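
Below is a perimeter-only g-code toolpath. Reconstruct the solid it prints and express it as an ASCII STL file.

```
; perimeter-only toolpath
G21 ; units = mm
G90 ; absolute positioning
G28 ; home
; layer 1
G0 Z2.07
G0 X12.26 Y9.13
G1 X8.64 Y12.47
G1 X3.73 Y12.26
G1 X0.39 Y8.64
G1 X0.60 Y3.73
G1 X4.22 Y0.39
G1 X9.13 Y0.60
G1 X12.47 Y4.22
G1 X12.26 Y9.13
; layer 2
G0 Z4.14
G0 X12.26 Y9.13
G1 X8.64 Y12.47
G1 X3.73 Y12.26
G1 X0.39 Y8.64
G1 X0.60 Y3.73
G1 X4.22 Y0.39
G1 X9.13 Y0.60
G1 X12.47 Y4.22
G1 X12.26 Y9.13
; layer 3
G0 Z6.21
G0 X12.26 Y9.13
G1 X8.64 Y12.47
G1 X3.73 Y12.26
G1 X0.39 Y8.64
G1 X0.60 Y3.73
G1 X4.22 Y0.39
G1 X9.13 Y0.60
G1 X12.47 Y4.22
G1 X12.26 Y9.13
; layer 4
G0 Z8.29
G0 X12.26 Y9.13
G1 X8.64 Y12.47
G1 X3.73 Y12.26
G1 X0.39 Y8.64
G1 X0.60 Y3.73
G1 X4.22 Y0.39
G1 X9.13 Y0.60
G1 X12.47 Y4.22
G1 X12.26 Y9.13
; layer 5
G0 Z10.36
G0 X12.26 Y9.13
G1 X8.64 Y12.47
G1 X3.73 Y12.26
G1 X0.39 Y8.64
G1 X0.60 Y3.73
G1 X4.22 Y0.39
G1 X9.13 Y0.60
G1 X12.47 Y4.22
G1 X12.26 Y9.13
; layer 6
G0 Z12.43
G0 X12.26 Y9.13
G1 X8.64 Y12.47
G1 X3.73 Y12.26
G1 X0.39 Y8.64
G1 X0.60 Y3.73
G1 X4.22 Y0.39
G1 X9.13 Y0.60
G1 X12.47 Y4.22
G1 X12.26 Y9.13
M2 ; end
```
solid part
  facet normal 0.0000 0.0000 -1.0000
    outer loop
      vertex 3.73 12.26 0.00
      vertex 8.64 12.47 0.00
      vertex 12.26 9.13 0.00
    endloop
  endfacet
  facet normal 0.0000 0.0000 -1.0000
    outer loop
      vertex 0.39 8.64 0.00
      vertex 3.73 12.26 0.00
      vertex 12.26 9.13 0.00
    endloop
  endfacet
  facet normal 0.0000 0.0000 -1.0000
    outer loop
      vertex 0.60 3.73 0.00
      vertex 0.39 8.64 0.00
      vertex 12.26 9.13 0.00
    endloop
  endfacet
  facet normal 0.0000 0.0000 -1.0000
    outer loop
      vertex 4.22 0.39 0.00
      vertex 0.60 3.73 0.00
      vertex 12.26 9.13 0.00
    endloop
  endfacet
  facet normal 0.0000 0.0000 -1.0000
    outer loop
      vertex 9.13 0.60 0.00
      vertex 4.22 0.39 0.00
      vertex 12.26 9.13 0.00
    endloop
  endfacet
  facet normal 0.0000 0.0000 -1.0000
    outer loop
      vertex 12.47 4.22 0.00
      vertex 9.13 0.60 0.00
      vertex 12.26 9.13 0.00
    endloop
  endfacet
  facet normal 0.0000 0.0000 1.0000
    outer loop
      vertex 12.26 9.13 12.43
      vertex 8.64 12.47 12.43
      vertex 3.73 12.26 12.43
    endloop
  endfacet
  facet normal 0.0000 0.0000 1.0000
    outer loop
      vertex 12.26 9.13 12.43
      vertex 3.73 12.26 12.43
      vertex 0.39 8.64 12.43
    endloop
  endfacet
  facet normal 0.0000 0.0000 1.0000
    outer loop
      vertex 12.26 9.13 12.43
      vertex 0.39 8.64 12.43
      vertex 0.60 3.73 12.43
    endloop
  endfacet
  facet normal 0.0000 0.0000 1.0000
    outer loop
      vertex 12.26 9.13 12.43
      vertex 0.60 3.73 12.43
      vertex 4.22 0.39 12.43
    endloop
  endfacet
  facet normal 0.0000 0.0000 1.0000
    outer loop
      vertex 12.26 9.13 12.43
      vertex 4.22 0.39 12.43
      vertex 9.13 0.60 12.43
    endloop
  endfacet
  facet normal 0.0000 0.0000 1.0000
    outer loop
      vertex 12.26 9.13 12.43
      vertex 9.13 0.60 12.43
      vertex 12.47 4.22 12.43
    endloop
  endfacet
  facet normal 0.6781 0.7350 0.0000
    outer loop
      vertex 12.26 9.13 0.00
      vertex 8.64 12.47 0.00
      vertex 8.64 12.47 12.43
    endloop
  endfacet
  facet normal 0.6781 0.7350 0.0000
    outer loop
      vertex 12.26 9.13 0.00
      vertex 8.64 12.47 12.43
      vertex 12.26 9.13 12.43
    endloop
  endfacet
  facet normal -0.0427 0.9991 0.0000
    outer loop
      vertex 8.64 12.47 0.00
      vertex 3.73 12.26 0.00
      vertex 3.73 12.26 12.43
    endloop
  endfacet
  facet normal -0.0427 0.9991 0.0000
    outer loop
      vertex 8.64 12.47 0.00
      vertex 3.73 12.26 12.43
      vertex 8.64 12.47 12.43
    endloop
  endfacet
  facet normal -0.7350 0.6781 0.0000
    outer loop
      vertex 3.73 12.26 0.00
      vertex 0.39 8.64 0.00
      vertex 0.39 8.64 12.43
    endloop
  endfacet
  facet normal -0.7350 0.6781 0.0000
    outer loop
      vertex 3.73 12.26 0.00
      vertex 0.39 8.64 12.43
      vertex 3.73 12.26 12.43
    endloop
  endfacet
  facet normal -0.9991 -0.0427 0.0000
    outer loop
      vertex 0.39 8.64 0.00
      vertex 0.60 3.73 0.00
      vertex 0.60 3.73 12.43
    endloop
  endfacet
  facet normal -0.9991 -0.0427 0.0000
    outer loop
      vertex 0.39 8.64 0.00
      vertex 0.60 3.73 12.43
      vertex 0.39 8.64 12.43
    endloop
  endfacet
  facet normal -0.6781 -0.7350 0.0000
    outer loop
      vertex 0.60 3.73 0.00
      vertex 4.22 0.39 0.00
      vertex 4.22 0.39 12.43
    endloop
  endfacet
  facet normal -0.6781 -0.7350 0.0000
    outer loop
      vertex 0.60 3.73 0.00
      vertex 4.22 0.39 12.43
      vertex 0.60 3.73 12.43
    endloop
  endfacet
  facet normal 0.0427 -0.9991 0.0000
    outer loop
      vertex 4.22 0.39 0.00
      vertex 9.13 0.60 0.00
      vertex 9.13 0.60 12.43
    endloop
  endfacet
  facet normal 0.0427 -0.9991 0.0000
    outer loop
      vertex 4.22 0.39 0.00
      vertex 9.13 0.60 12.43
      vertex 4.22 0.39 12.43
    endloop
  endfacet
  facet normal 0.7350 -0.6781 0.0000
    outer loop
      vertex 9.13 0.60 0.00
      vertex 12.47 4.22 0.00
      vertex 12.47 4.22 12.43
    endloop
  endfacet
  facet normal 0.7350 -0.6781 0.0000
    outer loop
      vertex 9.13 0.60 0.00
      vertex 12.47 4.22 12.43
      vertex 9.13 0.60 12.43
    endloop
  endfacet
  facet normal 0.9991 0.0427 0.0000
    outer loop
      vertex 12.47 4.22 0.00
      vertex 12.26 9.13 0.00
      vertex 12.26 9.13 12.43
    endloop
  endfacet
  facet normal 0.9991 0.0427 0.0000
    outer loop
      vertex 12.47 4.22 0.00
      vertex 12.26 9.13 12.43
      vertex 12.47 4.22 12.43
    endloop
  endfacet
endsolid part

The G0 Z moves step by Δz≈2.07 mm. Every layer's G1 loop is the same polygon, so the solid is a straight extrusion of it from z=0 to z≈12.4. Closing with flat bottom and top caps and triangulating gives 28 facets — a regular 8-sided prism (a cylinder approximated with 8 flat sides), circumscribed radius ≈ 6.43 mm, height ≈ 12.4 mm.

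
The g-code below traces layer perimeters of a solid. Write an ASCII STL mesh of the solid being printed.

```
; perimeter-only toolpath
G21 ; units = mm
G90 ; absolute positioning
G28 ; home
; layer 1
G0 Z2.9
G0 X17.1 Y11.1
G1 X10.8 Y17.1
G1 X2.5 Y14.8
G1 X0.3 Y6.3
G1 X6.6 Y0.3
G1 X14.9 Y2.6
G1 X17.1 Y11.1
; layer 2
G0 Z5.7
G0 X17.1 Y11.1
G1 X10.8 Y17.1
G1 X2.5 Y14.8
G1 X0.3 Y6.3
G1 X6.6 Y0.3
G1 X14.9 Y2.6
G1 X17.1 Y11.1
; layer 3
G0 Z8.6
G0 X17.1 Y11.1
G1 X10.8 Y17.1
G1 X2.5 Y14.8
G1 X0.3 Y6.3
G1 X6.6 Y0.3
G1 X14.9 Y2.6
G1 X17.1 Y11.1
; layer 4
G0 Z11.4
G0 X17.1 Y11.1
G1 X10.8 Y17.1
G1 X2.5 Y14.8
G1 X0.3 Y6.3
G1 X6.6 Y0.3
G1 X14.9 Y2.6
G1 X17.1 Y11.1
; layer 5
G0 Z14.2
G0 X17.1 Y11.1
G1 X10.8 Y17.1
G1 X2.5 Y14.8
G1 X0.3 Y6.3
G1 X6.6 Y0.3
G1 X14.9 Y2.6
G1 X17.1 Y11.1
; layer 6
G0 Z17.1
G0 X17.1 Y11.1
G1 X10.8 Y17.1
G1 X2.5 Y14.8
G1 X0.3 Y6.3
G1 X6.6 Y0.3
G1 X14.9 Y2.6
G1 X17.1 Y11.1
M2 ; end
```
solid part
  facet normal 0.0000 0.0000 -1.0000
    outer loop
      vertex 2.5 14.8 0.0
      vertex 10.8 17.1 0.0
      vertex 17.1 11.1 0.0
    endloop
  endfacet
  facet normal 0.0000 0.0000 -1.0000
    outer loop
      vertex 0.3 6.3 0.0
      vertex 2.5 14.8 0.0
      vertex 17.1 11.1 0.0
    endloop
  endfacet
  facet normal 0.0000 0.0000 -1.0000
    outer loop
      vertex 6.6 0.3 0.0
      vertex 0.3 6.3 0.0
      vertex 17.1 11.1 0.0
    endloop
  endfacet
  facet normal 0.0000 0.0000 -1.0000
    outer loop
      vertex 14.9 2.6 0.0
      vertex 6.6 0.3 0.0
      vertex 17.1 11.1 0.0
    endloop
  endfacet
  facet normal 0.0000 0.0000 1.0000
    outer loop
      vertex 17.1 11.1 17.1
      vertex 10.8 17.1 17.1
      vertex 2.5 14.8 17.1
    endloop
  endfacet
  facet normal 0.0000 0.0000 1.0000
    outer loop
      vertex 17.1 11.1 17.1
      vertex 2.5 14.8 17.1
      vertex 0.3 6.3 17.1
    endloop
  endfacet
  facet normal 0.0000 0.0000 1.0000
    outer loop
      vertex 17.1 11.1 17.1
      vertex 0.3 6.3 17.1
      vertex 6.6 0.3 17.1
    endloop
  endfacet
  facet normal 0.0000 0.0000 1.0000
    outer loop
      vertex 17.1 11.1 17.1
      vertex 6.6 0.3 17.1
      vertex 14.9 2.6 17.1
    endloop
  endfacet
  facet normal 0.6897 0.7241 0.0000
    outer loop
      vertex 17.1 11.1 0.0
      vertex 10.8 17.1 0.0
      vertex 10.8 17.1 17.1
    endloop
  endfacet
  facet normal 0.6897 0.7241 0.0000
    outer loop
      vertex 17.1 11.1 0.0
      vertex 10.8 17.1 17.1
      vertex 17.1 11.1 17.1
    endloop
  endfacet
  facet normal -0.2670 0.9637 0.0000
    outer loop
      vertex 10.8 17.1 0.0
      vertex 2.5 14.8 0.0
      vertex 2.5 14.8 17.1
    endloop
  endfacet
  facet normal -0.2670 0.9637 0.0000
    outer loop
      vertex 10.8 17.1 0.0
      vertex 2.5 14.8 17.1
      vertex 10.8 17.1 17.1
    endloop
  endfacet
  facet normal -0.9681 0.2506 0.0000
    outer loop
      vertex 2.5 14.8 0.0
      vertex 0.3 6.3 0.0
      vertex 0.3 6.3 17.1
    endloop
  endfacet
  facet normal -0.9681 0.2506 0.0000
    outer loop
      vertex 2.5 14.8 0.0
      vertex 0.3 6.3 17.1
      vertex 2.5 14.8 17.1
    endloop
  endfacet
  facet normal -0.6897 -0.7241 0.0000
    outer loop
      vertex 0.3 6.3 0.0
      vertex 6.6 0.3 0.0
      vertex 6.6 0.3 17.1
    endloop
  endfacet
  facet normal -0.6897 -0.7241 0.0000
    outer loop
      vertex 0.3 6.3 0.0
      vertex 6.6 0.3 17.1
      vertex 0.3 6.3 17.1
    endloop
  endfacet
  facet normal 0.2670 -0.9637 0.0000
    outer loop
      vertex 6.6 0.3 0.0
      vertex 14.9 2.6 0.0
      vertex 14.9 2.6 17.1
    endloop
  endfacet
  facet normal 0.2670 -0.9637 0.0000
    outer loop
      vertex 6.6 0.3 0.0
      vertex 14.9 2.6 17.1
      vertex 6.6 0.3 17.1
    endloop
  endfacet
  facet normal 0.9681 -0.2506 0.0000
    outer loop
      vertex 14.9 2.6 0.0
      vertex 17.1 11.1 0.0
      vertex 17.1 11.1 17.1
    endloop
  endfacet
  facet normal 0.9681 -0.2506 0.0000
    outer loop
      vertex 14.9 2.6 0.0
      vertex 17.1 11.1 17.1
      vertex 14.9 2.6 17.1
    endloop
  endfacet
endsolid part

The G0 Z moves step by Δz≈2.9 mm. Every layer's G1 loop is the same polygon, so the solid is a straight extrusion of it from z=0 to z≈17.1. Closing with flat bottom and top caps and triangulating gives 20 facets — a regular 6-sided prism (a cylinder approximated with 6 flat sides), circumscribed radius ≈ 8.7 mm, height ≈ 17.1 mm.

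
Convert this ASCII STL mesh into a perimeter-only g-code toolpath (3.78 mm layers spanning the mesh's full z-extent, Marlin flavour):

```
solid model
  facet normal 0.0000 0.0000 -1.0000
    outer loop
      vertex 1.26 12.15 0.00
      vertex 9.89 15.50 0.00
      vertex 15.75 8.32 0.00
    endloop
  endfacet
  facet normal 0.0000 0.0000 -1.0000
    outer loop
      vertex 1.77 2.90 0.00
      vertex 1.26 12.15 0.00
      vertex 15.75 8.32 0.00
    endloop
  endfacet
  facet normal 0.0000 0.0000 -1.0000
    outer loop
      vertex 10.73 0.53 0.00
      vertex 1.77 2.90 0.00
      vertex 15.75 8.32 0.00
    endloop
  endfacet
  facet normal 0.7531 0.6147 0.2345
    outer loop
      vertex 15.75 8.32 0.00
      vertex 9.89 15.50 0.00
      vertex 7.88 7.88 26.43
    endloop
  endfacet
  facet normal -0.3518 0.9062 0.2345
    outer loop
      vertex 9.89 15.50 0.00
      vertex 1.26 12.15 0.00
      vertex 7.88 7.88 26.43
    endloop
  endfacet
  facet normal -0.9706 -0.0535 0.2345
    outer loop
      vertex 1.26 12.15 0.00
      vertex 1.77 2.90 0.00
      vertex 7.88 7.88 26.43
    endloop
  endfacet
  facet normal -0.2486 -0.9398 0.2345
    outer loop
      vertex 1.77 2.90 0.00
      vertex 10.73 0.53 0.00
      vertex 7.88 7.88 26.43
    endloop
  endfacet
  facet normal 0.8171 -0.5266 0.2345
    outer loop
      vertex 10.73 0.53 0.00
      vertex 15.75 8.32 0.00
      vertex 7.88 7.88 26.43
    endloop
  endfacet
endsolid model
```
; perimeter-only toolpath
G21 ; units = mm
G90 ; absolute positioning
G28 ; home
; layer 1
G0 Z3.78
G0 X14.63 Y8.26
G1 X9.60 Y14.41
G1 X2.21 Y11.54
G1 X2.64 Y3.61
G1 X10.32 Y1.58
G1 X14.63 Y8.26
; layer 2
G0 Z7.55
G0 X13.50 Y8.19
G1 X9.32 Y13.32
G1 X3.15 Y10.93
G1 X3.52 Y4.32
G1 X9.92 Y2.63
G1 X13.50 Y8.19
; layer 3
G0 Z11.33
G0 X12.38 Y8.13
G1 X9.03 Y12.23
G1 X4.10 Y10.32
G1 X4.39 Y5.03
G1 X9.51 Y3.68
G1 X12.38 Y8.13
; layer 4
G0 Z15.10
G0 X11.25 Y8.07
G1 X8.74 Y11.15
G1 X5.04 Y9.71
G1 X5.26 Y5.75
G1 X9.10 Y4.73
G1 X11.25 Y8.07
; layer 5
G0 Z18.88
G0 X10.13 Y8.01
G1 X8.45 Y10.06
G1 X5.99 Y9.10
G1 X6.13 Y6.46
G1 X8.69 Y5.78
G1 X10.13 Y8.01
; layer 6
G0 Z22.65
G0 X9.00 Y7.94
G1 X8.17 Y8.97
G1 X6.93 Y8.49
G1 X7.01 Y7.17
G1 X8.29 Y6.83
G1 X9.00 Y7.94
M2 ; end

The solid is a regular 5-sided pyramid, base circumscribed radius ≈ 7.88 mm, apex at z ≈ 26.4 mm. Slicing at Δz = 3.78 mm — 7 equal slices spanning the solid's height, so layer i sits at z = i·h/7 — gives 6 non-empty perimeters. Each is a 5-segment closed polygon; G0 lifts to the layer z and rapids to the start vertex, then G1 traces the edges. The cross-section shrinks linearly with z (the slice at the apex is degenerate and omitted).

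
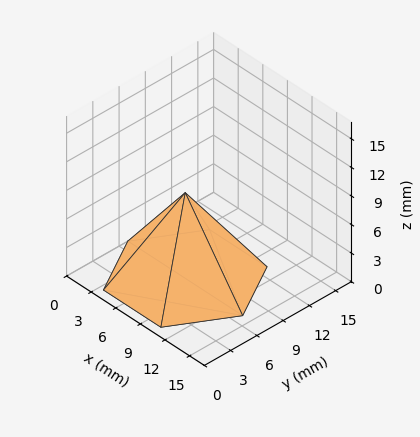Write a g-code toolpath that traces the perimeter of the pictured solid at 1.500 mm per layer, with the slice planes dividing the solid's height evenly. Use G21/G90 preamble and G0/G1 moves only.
Reading the render: the shape is a regular 6-sided pyramid, base circumscribed radius ≈ 7 mm, apex at z ≈ 9 mm (dimensions read to the nearest mm from the axis ticks). For the g-code, the solid's height is divided into equal slices at the stated Δz and each level perimeter traced with G1 moves after a G0 lift.

; perimeter-only toolpath
G21 ; units = mm
G90 ; absolute positioning
G28 ; home
; layer 1
G0 Z1.500
G0 X12.833 Y7.000
G1 X9.917 Y12.052
G1 X4.083 Y12.052
G1 X1.167 Y7.000
G1 X4.083 Y1.948
G1 X9.917 Y1.948
G1 X12.833 Y7.000
; layer 2
G0 Z3.000
G0 X11.667 Y7.000
G1 X9.333 Y11.041
G1 X4.667 Y11.041
G1 X2.333 Y7.000
G1 X4.667 Y2.959
G1 X9.333 Y2.959
G1 X11.667 Y7.000
; layer 3
G0 Z4.500
G0 X10.500 Y7.000
G1 X8.750 Y10.031
G1 X5.250 Y10.031
G1 X3.500 Y7.000
G1 X5.250 Y3.969
G1 X8.750 Y3.969
G1 X10.500 Y7.000
; layer 4
G0 Z6.000
G0 X9.333 Y7.000
G1 X8.167 Y9.021
G1 X5.833 Y9.021
G1 X4.667 Y7.000
G1 X5.833 Y4.979
G1 X8.167 Y4.979
G1 X9.333 Y7.000
; layer 5
G0 Z7.500
G0 X8.167 Y7.000
G1 X7.583 Y8.010
G1 X6.417 Y8.010
G1 X5.833 Y7.000
G1 X6.417 Y5.990
G1 X7.583 Y5.990
G1 X8.167 Y7.000
M2 ; end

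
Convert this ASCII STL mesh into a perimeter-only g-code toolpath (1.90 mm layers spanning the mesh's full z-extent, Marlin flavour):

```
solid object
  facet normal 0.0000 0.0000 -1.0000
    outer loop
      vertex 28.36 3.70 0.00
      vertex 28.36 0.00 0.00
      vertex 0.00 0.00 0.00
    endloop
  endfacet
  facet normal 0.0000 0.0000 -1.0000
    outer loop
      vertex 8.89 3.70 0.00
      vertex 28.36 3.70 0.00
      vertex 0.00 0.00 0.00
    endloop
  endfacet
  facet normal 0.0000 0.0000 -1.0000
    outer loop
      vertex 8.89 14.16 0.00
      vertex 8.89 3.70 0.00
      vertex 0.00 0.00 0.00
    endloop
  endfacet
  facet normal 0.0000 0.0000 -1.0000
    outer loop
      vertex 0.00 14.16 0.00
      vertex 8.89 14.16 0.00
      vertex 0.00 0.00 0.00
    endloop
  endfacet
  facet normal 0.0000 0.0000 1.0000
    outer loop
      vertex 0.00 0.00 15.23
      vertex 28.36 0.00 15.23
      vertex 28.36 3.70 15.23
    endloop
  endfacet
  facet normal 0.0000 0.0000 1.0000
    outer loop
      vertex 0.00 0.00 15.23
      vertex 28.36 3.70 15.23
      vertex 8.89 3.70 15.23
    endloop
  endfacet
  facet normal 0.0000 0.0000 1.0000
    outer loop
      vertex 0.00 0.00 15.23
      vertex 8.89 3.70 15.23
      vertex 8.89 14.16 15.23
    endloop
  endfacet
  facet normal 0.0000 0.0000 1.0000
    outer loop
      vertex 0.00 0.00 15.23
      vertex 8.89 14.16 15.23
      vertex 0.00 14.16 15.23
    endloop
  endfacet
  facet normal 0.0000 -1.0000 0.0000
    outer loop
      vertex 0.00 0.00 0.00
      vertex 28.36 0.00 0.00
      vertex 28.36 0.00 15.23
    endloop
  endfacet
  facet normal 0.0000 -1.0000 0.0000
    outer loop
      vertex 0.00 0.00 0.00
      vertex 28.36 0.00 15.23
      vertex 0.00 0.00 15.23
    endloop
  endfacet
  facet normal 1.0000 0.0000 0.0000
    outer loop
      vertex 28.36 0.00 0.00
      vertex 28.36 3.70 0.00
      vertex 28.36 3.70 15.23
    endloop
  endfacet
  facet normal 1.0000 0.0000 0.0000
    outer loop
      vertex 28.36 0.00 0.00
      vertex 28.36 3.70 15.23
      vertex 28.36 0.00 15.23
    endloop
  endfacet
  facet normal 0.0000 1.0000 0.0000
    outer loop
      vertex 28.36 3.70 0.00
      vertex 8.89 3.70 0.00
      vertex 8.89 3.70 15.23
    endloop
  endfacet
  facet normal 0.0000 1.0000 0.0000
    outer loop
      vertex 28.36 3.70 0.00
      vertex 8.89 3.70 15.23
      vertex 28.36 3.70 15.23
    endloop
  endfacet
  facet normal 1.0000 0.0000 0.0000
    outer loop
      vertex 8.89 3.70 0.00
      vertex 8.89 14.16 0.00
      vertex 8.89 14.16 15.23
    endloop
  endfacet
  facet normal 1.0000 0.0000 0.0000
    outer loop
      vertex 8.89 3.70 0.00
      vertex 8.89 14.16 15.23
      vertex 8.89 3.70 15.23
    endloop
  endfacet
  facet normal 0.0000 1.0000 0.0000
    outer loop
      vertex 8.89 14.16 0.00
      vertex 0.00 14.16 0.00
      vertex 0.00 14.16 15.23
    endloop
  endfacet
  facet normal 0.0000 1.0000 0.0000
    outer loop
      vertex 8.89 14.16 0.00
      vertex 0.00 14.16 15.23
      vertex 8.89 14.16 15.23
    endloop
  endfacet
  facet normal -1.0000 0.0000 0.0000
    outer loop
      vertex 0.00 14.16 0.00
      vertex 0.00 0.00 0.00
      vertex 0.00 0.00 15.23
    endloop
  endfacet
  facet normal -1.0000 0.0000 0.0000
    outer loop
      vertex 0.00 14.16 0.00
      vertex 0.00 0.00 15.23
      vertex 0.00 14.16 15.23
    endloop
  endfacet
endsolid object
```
; perimeter-only toolpath
G21 ; units = mm
G90 ; absolute positioning
G28 ; home
; layer 1
G0 Z1.90
G0 X0.00 Y0.00
G1 X28.36 Y0.00
G1 X28.36 Y3.70
G1 X8.89 Y3.70
G1 X8.89 Y14.16
G1 X0.00 Y14.16
G1 X0.00 Y0.00
; layer 2
G0 Z3.81
G0 X0.00 Y0.00
G1 X28.36 Y0.00
G1 X28.36 Y3.70
G1 X8.89 Y3.70
G1 X8.89 Y14.16
G1 X0.00 Y14.16
G1 X0.00 Y0.00
; layer 3
G0 Z5.71
G0 X0.00 Y0.00
G1 X28.36 Y0.00
G1 X28.36 Y3.70
G1 X8.89 Y3.70
G1 X8.89 Y14.16
G1 X0.00 Y14.16
G1 X0.00 Y0.00
; layer 4
G0 Z7.62
G0 X0.00 Y0.00
G1 X28.36 Y0.00
G1 X28.36 Y3.70
G1 X8.89 Y3.70
G1 X8.89 Y14.16
G1 X0.00 Y14.16
G1 X0.00 Y0.00
; layer 5
G0 Z9.52
G0 X0.00 Y0.00
G1 X28.36 Y0.00
G1 X28.36 Y3.70
G1 X8.89 Y3.70
G1 X8.89 Y14.16
G1 X0.00 Y14.16
G1 X0.00 Y0.00
; layer 6
G0 Z11.42
G0 X0.00 Y0.00
G1 X28.36 Y0.00
G1 X28.36 Y3.70
G1 X8.89 Y3.70
G1 X8.89 Y14.16
G1 X0.00 Y14.16
G1 X0.00 Y0.00
; layer 7
G0 Z13.33
G0 X0.00 Y0.00
G1 X28.36 Y0.00
G1 X28.36 Y3.70
G1 X8.89 Y3.70
G1 X8.89 Y14.16
G1 X0.00 Y14.16
G1 X0.00 Y0.00
; layer 8
G0 Z15.23
G0 X0.00 Y0.00
G1 X28.36 Y0.00
G1 X28.36 Y3.70
G1 X8.89 Y3.70
G1 X8.89 Y14.16
G1 X0.00 Y14.16
G1 X0.00 Y0.00
M2 ; end

The solid is an L-shaped prism: outer 28.4 × 14.2 mm, arm thicknesses ≈ 3.7 mm (horizontal) and 8.89 mm (vertical), extruded 15.2 mm in z. Slicing at Δz = 1.90 mm — 8 equal slices spanning the solid's height, so layer i sits at z = i·h/8 — gives 8 non-empty perimeters. Each is a 6-segment closed polygon; G0 lifts to the layer z and rapids to the start vertex, then G1 traces the edges.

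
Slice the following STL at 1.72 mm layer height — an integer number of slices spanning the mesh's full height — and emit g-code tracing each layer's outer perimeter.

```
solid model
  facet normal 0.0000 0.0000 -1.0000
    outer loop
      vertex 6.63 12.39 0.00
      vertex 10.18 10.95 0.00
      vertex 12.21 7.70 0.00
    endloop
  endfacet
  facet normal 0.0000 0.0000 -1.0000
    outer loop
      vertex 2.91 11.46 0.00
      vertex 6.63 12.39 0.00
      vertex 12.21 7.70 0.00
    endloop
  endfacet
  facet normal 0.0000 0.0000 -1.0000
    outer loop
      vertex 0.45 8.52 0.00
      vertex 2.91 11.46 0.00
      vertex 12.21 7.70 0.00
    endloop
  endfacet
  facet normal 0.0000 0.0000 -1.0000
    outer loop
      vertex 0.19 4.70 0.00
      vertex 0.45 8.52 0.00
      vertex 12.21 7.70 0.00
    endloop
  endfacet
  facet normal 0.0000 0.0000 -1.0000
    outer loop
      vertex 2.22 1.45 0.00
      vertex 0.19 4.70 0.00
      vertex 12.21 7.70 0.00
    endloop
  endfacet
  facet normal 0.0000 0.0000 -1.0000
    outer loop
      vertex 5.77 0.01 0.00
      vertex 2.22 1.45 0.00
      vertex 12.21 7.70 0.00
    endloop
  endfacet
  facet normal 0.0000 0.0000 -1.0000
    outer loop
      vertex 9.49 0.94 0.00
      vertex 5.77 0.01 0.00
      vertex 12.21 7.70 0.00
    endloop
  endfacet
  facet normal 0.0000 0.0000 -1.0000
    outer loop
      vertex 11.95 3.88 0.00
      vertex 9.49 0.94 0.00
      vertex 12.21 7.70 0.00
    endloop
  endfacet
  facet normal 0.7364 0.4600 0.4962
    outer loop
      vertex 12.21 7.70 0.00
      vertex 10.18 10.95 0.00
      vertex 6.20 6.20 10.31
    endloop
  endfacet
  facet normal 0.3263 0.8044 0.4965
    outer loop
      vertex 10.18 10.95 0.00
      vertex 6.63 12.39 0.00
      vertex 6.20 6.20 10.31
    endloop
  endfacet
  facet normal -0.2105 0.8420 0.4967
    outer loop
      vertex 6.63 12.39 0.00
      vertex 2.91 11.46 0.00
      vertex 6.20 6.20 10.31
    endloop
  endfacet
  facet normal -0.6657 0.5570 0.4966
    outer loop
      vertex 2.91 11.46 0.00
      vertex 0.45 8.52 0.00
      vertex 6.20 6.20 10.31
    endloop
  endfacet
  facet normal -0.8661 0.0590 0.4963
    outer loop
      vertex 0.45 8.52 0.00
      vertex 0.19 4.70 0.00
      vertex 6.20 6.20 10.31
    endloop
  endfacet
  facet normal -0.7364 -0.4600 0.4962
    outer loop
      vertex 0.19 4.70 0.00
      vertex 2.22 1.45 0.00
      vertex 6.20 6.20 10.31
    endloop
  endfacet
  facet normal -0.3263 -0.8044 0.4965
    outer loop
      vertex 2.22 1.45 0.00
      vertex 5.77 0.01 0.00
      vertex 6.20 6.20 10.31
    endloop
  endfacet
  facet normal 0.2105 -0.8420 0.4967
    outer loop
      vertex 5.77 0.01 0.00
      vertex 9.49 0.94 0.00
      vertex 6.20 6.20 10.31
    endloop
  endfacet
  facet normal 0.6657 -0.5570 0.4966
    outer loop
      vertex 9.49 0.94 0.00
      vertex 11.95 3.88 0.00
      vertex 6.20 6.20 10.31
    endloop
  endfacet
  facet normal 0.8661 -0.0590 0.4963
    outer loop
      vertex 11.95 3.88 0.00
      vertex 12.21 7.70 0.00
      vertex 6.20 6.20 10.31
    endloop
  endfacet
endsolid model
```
; perimeter-only toolpath
G21 ; units = mm
G90 ; absolute positioning
G28 ; home
; layer 1
G0 Z1.72
G0 X11.21 Y7.45
G1 X9.52 Y10.16
G1 X6.56 Y11.36
G1 X3.46 Y10.58
G1 X1.41 Y8.13
G1 X1.19 Y4.95
G1 X2.88 Y2.24
G1 X5.84 Y1.04
G1 X8.94 Y1.82
G1 X10.99 Y4.27
G1 X11.21 Y7.45
; layer 2
G0 Z3.44
G0 X10.21 Y7.20
G1 X8.85 Y9.37
G1 X6.49 Y10.33
G1 X4.01 Y9.71
G1 X2.37 Y7.75
G1 X2.19 Y5.20
G1 X3.55 Y3.03
G1 X5.91 Y2.07
G1 X8.39 Y2.69
G1 X10.03 Y4.65
G1 X10.21 Y7.20
; layer 3
G0 Z5.16
G0 X9.21 Y6.95
G1 X8.19 Y8.57
G1 X6.42 Y9.29
G1 X4.55 Y8.83
G1 X3.33 Y7.36
G1 X3.20 Y5.45
G1 X4.21 Y3.83
G1 X5.98 Y3.10
G1 X7.85 Y3.57
G1 X9.07 Y5.04
G1 X9.21 Y6.95
; layer 4
G0 Z6.87
G0 X8.20 Y6.70
G1 X7.53 Y7.78
G1 X6.34 Y8.26
G1 X5.10 Y7.95
G1 X4.28 Y6.97
G1 X4.20 Y5.70
G1 X4.87 Y4.62
G1 X6.06 Y4.14
G1 X7.30 Y4.45
G1 X8.12 Y5.43
G1 X8.20 Y6.70
; layer 5
G0 Z8.59
G0 X7.20 Y6.45
G1 X6.86 Y6.99
G1 X6.27 Y7.23
G1 X5.65 Y7.08
G1 X5.24 Y6.59
G1 X5.20 Y5.95
G1 X5.54 Y5.41
G1 X6.13 Y5.17
G1 X6.75 Y5.32
G1 X7.16 Y5.81
G1 X7.20 Y6.45
M2 ; end

The solid is a regular 10-sided pyramid, base circumscribed radius ≈ 6.2 mm, apex at z ≈ 10.3 mm. Slicing at Δz = 1.72 mm — 6 equal slices spanning the solid's height, so layer i sits at z = i·h/6 — gives 5 non-empty perimeters. Each is a 10-segment closed polygon; G0 lifts to the layer z and rapids to the start vertex, then G1 traces the edges. The cross-section shrinks linearly with z (the slice at the apex is degenerate and omitted).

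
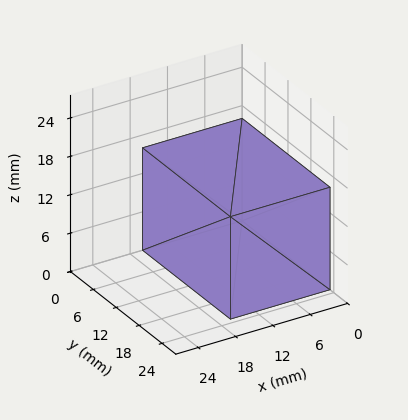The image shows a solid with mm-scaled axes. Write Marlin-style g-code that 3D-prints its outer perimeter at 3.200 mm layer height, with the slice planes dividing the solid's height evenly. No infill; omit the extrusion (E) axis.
Reading the render: the shape is a rectangular box, roughly 16 × 23 mm footprint and 16 mm tall (dimensions read to the nearest mm from the axis ticks). For the g-code, the solid's height is divided into equal slices at the stated Δz and each level perimeter traced with G1 moves after a G0 lift.

; perimeter-only toolpath
G21 ; units = mm
G90 ; absolute positioning
G28 ; home
; layer 1
G0 Z3.200
G0 X0.000 Y0.000
G1 X16.000 Y0.000
G1 X16.000 Y23.000
G1 X0.000 Y23.000
G1 X0.000 Y0.000
; layer 2
G0 Z6.400
G0 X0.000 Y0.000
G1 X16.000 Y0.000
G1 X16.000 Y23.000
G1 X0.000 Y23.000
G1 X0.000 Y0.000
; layer 3
G0 Z9.600
G0 X0.000 Y0.000
G1 X16.000 Y0.000
G1 X16.000 Y23.000
G1 X0.000 Y23.000
G1 X0.000 Y0.000
; layer 4
G0 Z12.800
G0 X0.000 Y0.000
G1 X16.000 Y0.000
G1 X16.000 Y23.000
G1 X0.000 Y23.000
G1 X0.000 Y0.000
; layer 5
G0 Z16.000
G0 X0.000 Y0.000
G1 X16.000 Y0.000
G1 X16.000 Y23.000
G1 X0.000 Y23.000
G1 X0.000 Y0.000
M2 ; end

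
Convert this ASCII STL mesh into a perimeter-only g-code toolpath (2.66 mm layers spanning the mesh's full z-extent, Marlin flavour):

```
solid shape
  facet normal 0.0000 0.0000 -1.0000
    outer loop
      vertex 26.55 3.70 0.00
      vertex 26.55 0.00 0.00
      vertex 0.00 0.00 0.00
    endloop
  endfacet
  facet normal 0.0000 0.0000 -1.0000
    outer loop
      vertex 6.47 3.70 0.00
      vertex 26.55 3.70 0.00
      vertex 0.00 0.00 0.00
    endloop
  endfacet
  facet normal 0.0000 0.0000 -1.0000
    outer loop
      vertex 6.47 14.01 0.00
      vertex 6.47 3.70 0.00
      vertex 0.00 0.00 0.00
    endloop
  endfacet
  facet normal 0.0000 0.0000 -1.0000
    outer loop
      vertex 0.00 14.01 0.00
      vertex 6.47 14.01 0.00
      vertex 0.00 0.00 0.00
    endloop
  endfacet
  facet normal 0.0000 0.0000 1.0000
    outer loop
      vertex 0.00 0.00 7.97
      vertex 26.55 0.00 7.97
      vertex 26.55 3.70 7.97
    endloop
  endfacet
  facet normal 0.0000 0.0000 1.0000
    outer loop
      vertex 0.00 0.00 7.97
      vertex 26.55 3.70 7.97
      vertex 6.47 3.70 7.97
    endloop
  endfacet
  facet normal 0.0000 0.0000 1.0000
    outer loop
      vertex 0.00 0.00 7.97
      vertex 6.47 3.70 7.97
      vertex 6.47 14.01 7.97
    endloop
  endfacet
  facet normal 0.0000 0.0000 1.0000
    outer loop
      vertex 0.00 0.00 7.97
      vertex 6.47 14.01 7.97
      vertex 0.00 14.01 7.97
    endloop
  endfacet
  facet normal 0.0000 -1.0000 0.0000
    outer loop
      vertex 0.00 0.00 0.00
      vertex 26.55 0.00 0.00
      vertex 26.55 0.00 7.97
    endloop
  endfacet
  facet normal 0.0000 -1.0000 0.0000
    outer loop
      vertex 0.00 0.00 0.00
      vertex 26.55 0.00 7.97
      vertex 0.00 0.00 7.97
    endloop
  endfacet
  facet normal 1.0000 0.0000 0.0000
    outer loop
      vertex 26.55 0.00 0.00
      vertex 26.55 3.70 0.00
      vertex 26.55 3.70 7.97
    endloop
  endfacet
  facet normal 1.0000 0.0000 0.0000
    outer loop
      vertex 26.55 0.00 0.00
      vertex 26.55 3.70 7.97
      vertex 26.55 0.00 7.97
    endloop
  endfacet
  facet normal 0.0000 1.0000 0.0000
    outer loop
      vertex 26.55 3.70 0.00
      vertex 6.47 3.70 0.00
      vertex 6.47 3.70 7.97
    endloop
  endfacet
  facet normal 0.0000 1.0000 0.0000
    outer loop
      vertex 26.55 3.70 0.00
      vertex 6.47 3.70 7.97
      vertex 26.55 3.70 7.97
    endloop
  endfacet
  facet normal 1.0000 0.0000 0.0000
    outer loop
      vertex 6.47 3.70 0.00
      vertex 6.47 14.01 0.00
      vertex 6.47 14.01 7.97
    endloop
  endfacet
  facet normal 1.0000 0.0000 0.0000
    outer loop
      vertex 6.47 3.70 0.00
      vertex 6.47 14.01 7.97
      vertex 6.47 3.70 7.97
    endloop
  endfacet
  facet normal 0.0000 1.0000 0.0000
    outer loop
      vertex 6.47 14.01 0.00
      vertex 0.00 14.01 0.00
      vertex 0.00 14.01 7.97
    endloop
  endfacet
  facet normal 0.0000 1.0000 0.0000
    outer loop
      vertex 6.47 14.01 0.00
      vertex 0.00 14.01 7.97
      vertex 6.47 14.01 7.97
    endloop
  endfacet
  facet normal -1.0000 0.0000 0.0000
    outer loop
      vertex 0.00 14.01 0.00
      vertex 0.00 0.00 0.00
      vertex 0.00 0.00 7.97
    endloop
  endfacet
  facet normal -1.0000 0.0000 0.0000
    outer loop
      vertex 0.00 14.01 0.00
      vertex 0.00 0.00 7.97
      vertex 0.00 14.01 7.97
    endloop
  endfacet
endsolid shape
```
; perimeter-only toolpath
G21 ; units = mm
G90 ; absolute positioning
G28 ; home
; layer 1
G0 Z2.66
G0 X0.00 Y0.00
G1 X26.55 Y0.00
G1 X26.55 Y3.70
G1 X6.47 Y3.70
G1 X6.47 Y14.01
G1 X0.00 Y14.01
G1 X0.00 Y0.00
; layer 2
G0 Z5.31
G0 X0.00 Y0.00
G1 X26.55 Y0.00
G1 X26.55 Y3.70
G1 X6.47 Y3.70
G1 X6.47 Y14.01
G1 X0.00 Y14.01
G1 X0.00 Y0.00
; layer 3
G0 Z7.97
G0 X0.00 Y0.00
G1 X26.55 Y0.00
G1 X26.55 Y3.70
G1 X6.47 Y3.70
G1 X6.47 Y14.01
G1 X0.00 Y14.01
G1 X0.00 Y0.00
M2 ; end

The solid is an L-shaped prism: outer 26.6 × 14 mm, arm thicknesses ≈ 3.7 mm (horizontal) and 6.47 mm (vertical), extruded 7.97 mm in z. Slicing at Δz = 2.66 mm — 3 equal slices spanning the solid's height, so layer i sits at z = i·h/3 — gives 3 non-empty perimeters. Each is a 6-segment closed polygon; G0 lifts to the layer z and rapids to the start vertex, then G1 traces the edges.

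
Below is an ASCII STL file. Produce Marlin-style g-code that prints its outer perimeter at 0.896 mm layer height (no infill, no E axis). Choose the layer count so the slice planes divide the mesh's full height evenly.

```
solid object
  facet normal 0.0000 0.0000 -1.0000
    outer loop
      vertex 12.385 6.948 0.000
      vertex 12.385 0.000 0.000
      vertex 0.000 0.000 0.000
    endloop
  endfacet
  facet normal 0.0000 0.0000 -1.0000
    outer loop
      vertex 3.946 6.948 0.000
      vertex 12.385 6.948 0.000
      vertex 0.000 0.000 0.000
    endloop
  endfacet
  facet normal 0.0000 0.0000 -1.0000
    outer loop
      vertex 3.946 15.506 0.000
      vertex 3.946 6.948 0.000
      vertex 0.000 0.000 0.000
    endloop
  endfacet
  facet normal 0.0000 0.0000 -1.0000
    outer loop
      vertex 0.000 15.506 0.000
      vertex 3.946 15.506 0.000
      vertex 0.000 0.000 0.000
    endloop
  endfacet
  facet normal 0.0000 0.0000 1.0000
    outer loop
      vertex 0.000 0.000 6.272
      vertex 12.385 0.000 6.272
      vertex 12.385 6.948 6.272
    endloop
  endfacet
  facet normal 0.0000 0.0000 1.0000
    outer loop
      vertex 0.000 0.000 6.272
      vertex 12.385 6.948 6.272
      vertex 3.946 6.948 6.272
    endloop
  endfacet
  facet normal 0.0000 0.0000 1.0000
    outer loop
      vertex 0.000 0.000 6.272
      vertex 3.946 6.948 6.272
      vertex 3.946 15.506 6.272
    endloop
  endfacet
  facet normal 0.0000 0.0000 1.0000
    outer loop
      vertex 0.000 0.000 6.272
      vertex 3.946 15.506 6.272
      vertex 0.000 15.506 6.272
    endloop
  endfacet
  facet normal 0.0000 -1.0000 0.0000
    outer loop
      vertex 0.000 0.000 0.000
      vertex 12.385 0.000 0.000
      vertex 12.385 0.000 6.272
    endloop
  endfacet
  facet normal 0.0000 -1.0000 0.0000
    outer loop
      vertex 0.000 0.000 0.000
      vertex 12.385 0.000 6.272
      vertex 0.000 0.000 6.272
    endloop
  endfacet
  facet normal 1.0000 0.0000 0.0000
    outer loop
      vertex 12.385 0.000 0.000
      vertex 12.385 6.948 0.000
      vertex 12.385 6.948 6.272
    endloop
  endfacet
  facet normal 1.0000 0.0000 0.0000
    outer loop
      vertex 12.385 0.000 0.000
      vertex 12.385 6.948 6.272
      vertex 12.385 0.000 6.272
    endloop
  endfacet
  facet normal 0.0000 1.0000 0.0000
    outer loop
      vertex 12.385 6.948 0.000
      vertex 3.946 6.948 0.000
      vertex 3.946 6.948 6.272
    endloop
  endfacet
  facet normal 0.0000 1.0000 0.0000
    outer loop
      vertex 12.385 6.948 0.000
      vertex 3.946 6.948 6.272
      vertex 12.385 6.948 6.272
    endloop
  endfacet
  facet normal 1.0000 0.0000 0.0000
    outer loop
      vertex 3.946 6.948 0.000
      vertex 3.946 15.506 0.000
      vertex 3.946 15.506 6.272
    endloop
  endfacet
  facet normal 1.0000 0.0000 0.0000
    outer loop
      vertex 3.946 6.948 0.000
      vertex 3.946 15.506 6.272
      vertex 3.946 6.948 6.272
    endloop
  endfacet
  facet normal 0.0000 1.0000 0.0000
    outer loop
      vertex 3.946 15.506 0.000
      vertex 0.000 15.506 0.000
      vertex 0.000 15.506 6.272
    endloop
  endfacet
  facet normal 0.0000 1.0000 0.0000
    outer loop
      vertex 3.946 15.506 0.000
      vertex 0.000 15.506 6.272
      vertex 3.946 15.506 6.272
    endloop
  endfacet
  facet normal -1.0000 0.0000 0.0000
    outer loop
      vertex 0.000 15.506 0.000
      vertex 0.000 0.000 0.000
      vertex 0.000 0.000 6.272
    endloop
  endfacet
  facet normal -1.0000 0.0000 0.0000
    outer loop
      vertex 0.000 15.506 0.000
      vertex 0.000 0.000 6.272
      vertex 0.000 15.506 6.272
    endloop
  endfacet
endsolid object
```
; perimeter-only toolpath
G21 ; units = mm
G90 ; absolute positioning
G28 ; home
; layer 1
G0 Z0.896
G0 X0.000 Y0.000
G1 X12.385 Y0.000
G1 X12.385 Y6.948
G1 X3.946 Y6.948
G1 X3.946 Y15.506
G1 X0.000 Y15.506
G1 X0.000 Y0.000
; layer 2
G0 Z1.792
G0 X0.000 Y0.000
G1 X12.385 Y0.000
G1 X12.385 Y6.948
G1 X3.946 Y6.948
G1 X3.946 Y15.506
G1 X0.000 Y15.506
G1 X0.000 Y0.000
; layer 3
G0 Z2.688
G0 X0.000 Y0.000
G1 X12.385 Y0.000
G1 X12.385 Y6.948
G1 X3.946 Y6.948
G1 X3.946 Y15.506
G1 X0.000 Y15.506
G1 X0.000 Y0.000
; layer 4
G0 Z3.584
G0 X0.000 Y0.000
G1 X12.385 Y0.000
G1 X12.385 Y6.948
G1 X3.946 Y6.948
G1 X3.946 Y15.506
G1 X0.000 Y15.506
G1 X0.000 Y0.000
; layer 5
G0 Z4.480
G0 X0.000 Y0.000
G1 X12.385 Y0.000
G1 X12.385 Y6.948
G1 X3.946 Y6.948
G1 X3.946 Y15.506
G1 X0.000 Y15.506
G1 X0.000 Y0.000
; layer 6
G0 Z5.376
G0 X0.000 Y0.000
G1 X12.385 Y0.000
G1 X12.385 Y6.948
G1 X3.946 Y6.948
G1 X3.946 Y15.506
G1 X0.000 Y15.506
G1 X0.000 Y0.000
; layer 7
G0 Z6.272
G0 X0.000 Y0.000
G1 X12.385 Y0.000
G1 X12.385 Y6.948
G1 X3.946 Y6.948
G1 X3.946 Y15.506
G1 X0.000 Y15.506
G1 X0.000 Y0.000
M2 ; end

The solid is an L-shaped prism: outer 12.4 × 15.5 mm, arm thicknesses ≈ 6.95 mm (horizontal) and 3.95 mm (vertical), extruded 6.27 mm in z. Slicing at Δz = 0.896 mm — 7 equal slices spanning the solid's height, so layer i sits at z = i·h/7 — gives 7 non-empty perimeters. Each is a 6-segment closed polygon; G0 lifts to the layer z and rapids to the start vertex, then G1 traces the edges.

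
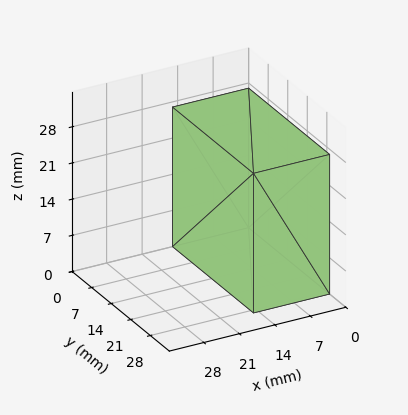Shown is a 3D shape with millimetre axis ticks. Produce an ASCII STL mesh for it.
Reading the render: the shape is a rectangular box, roughly 15 × 29 mm footprint and 27 mm tall (dimensions read to the nearest mm from the axis ticks). For the STL, each face is triangulated and given an outward normal.

solid part
  facet normal 0.0000 0.0000 -1.0000
    outer loop
      vertex 15.000 29.000 0.000
      vertex 15.000 0.000 0.000
      vertex 0.000 0.000 0.000
    endloop
  endfacet
  facet normal 0.0000 0.0000 -1.0000
    outer loop
      vertex 0.000 29.000 0.000
      vertex 15.000 29.000 0.000
      vertex 0.000 0.000 0.000
    endloop
  endfacet
  facet normal 0.0000 0.0000 1.0000
    outer loop
      vertex 0.000 0.000 27.000
      vertex 15.000 0.000 27.000
      vertex 15.000 29.000 27.000
    endloop
  endfacet
  facet normal 0.0000 0.0000 1.0000
    outer loop
      vertex 0.000 0.000 27.000
      vertex 15.000 29.000 27.000
      vertex 0.000 29.000 27.000
    endloop
  endfacet
  facet normal 0.0000 -1.0000 0.0000
    outer loop
      vertex 0.000 0.000 0.000
      vertex 15.000 0.000 0.000
      vertex 15.000 0.000 27.000
    endloop
  endfacet
  facet normal 0.0000 -1.0000 0.0000
    outer loop
      vertex 0.000 0.000 0.000
      vertex 15.000 0.000 27.000
      vertex 0.000 0.000 27.000
    endloop
  endfacet
  facet normal 0.0000 1.0000 0.0000
    outer loop
      vertex 15.000 29.000 27.000
      vertex 15.000 29.000 0.000
      vertex 0.000 29.000 0.000
    endloop
  endfacet
  facet normal 0.0000 1.0000 0.0000
    outer loop
      vertex 0.000 29.000 27.000
      vertex 15.000 29.000 27.000
      vertex 0.000 29.000 0.000
    endloop
  endfacet
  facet normal -1.0000 0.0000 0.0000
    outer loop
      vertex 0.000 29.000 27.000
      vertex 0.000 29.000 0.000
      vertex 0.000 0.000 0.000
    endloop
  endfacet
  facet normal -1.0000 0.0000 0.0000
    outer loop
      vertex 0.000 0.000 27.000
      vertex 0.000 29.000 27.000
      vertex 0.000 0.000 0.000
    endloop
  endfacet
  facet normal 1.0000 0.0000 0.0000
    outer loop
      vertex 15.000 0.000 0.000
      vertex 15.000 29.000 0.000
      vertex 15.000 29.000 27.000
    endloop
  endfacet
  facet normal 1.0000 0.0000 0.0000
    outer loop
      vertex 15.000 0.000 0.000
      vertex 15.000 29.000 27.000
      vertex 15.000 0.000 27.000
    endloop
  endfacet
endsolid part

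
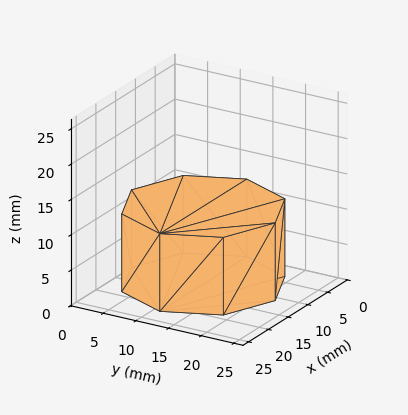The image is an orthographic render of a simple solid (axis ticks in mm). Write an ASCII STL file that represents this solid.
Reading the render: the shape is a regular 8-sided prism (a cylinder approximated with 8 flat sides), circumscribed radius ≈ 11 mm, height ≈ 11 mm (dimensions read to the nearest mm from the axis ticks). For the STL, each face is triangulated and given an outward normal.

solid part
  facet normal 0.0000 0.0000 -1.0000
    outer loop
      vertex 11.000 22.000 0.000
      vertex 18.778 18.778 0.000
      vertex 22.000 11.000 0.000
    endloop
  endfacet
  facet normal 0.0000 0.0000 -1.0000
    outer loop
      vertex 3.222 18.778 0.000
      vertex 11.000 22.000 0.000
      vertex 22.000 11.000 0.000
    endloop
  endfacet
  facet normal 0.0000 0.0000 -1.0000
    outer loop
      vertex 0.000 11.000 0.000
      vertex 3.222 18.778 0.000
      vertex 22.000 11.000 0.000
    endloop
  endfacet
  facet normal 0.0000 0.0000 -1.0000
    outer loop
      vertex 3.222 3.222 0.000
      vertex 0.000 11.000 0.000
      vertex 22.000 11.000 0.000
    endloop
  endfacet
  facet normal 0.0000 0.0000 -1.0000
    outer loop
      vertex 11.000 0.000 0.000
      vertex 3.222 3.222 0.000
      vertex 22.000 11.000 0.000
    endloop
  endfacet
  facet normal 0.0000 0.0000 -1.0000
    outer loop
      vertex 18.778 3.222 0.000
      vertex 11.000 0.000 0.000
      vertex 22.000 11.000 0.000
    endloop
  endfacet
  facet normal 0.0000 0.0000 1.0000
    outer loop
      vertex 22.000 11.000 11.000
      vertex 18.778 18.778 11.000
      vertex 11.000 22.000 11.000
    endloop
  endfacet
  facet normal 0.0000 0.0000 1.0000
    outer loop
      vertex 22.000 11.000 11.000
      vertex 11.000 22.000 11.000
      vertex 3.222 18.778 11.000
    endloop
  endfacet
  facet normal 0.0000 0.0000 1.0000
    outer loop
      vertex 22.000 11.000 11.000
      vertex 3.222 18.778 11.000
      vertex 0.000 11.000 11.000
    endloop
  endfacet
  facet normal 0.0000 0.0000 1.0000
    outer loop
      vertex 22.000 11.000 11.000
      vertex 0.000 11.000 11.000
      vertex 3.222 3.222 11.000
    endloop
  endfacet
  facet normal 0.0000 0.0000 1.0000
    outer loop
      vertex 22.000 11.000 11.000
      vertex 3.222 3.222 11.000
      vertex 11.000 0.000 11.000
    endloop
  endfacet
  facet normal 0.0000 0.0000 1.0000
    outer loop
      vertex 22.000 11.000 11.000
      vertex 11.000 0.000 11.000
      vertex 18.778 3.222 11.000
    endloop
  endfacet
  facet normal 0.9239 0.3827 0.0000
    outer loop
      vertex 22.000 11.000 0.000
      vertex 18.778 18.778 0.000
      vertex 18.778 18.778 11.000
    endloop
  endfacet
  facet normal 0.9239 0.3827 0.0000
    outer loop
      vertex 22.000 11.000 0.000
      vertex 18.778 18.778 11.000
      vertex 22.000 11.000 11.000
    endloop
  endfacet
  facet normal 0.3827 0.9239 0.0000
    outer loop
      vertex 18.778 18.778 0.000
      vertex 11.000 22.000 0.000
      vertex 11.000 22.000 11.000
    endloop
  endfacet
  facet normal 0.3827 0.9239 0.0000
    outer loop
      vertex 18.778 18.778 0.000
      vertex 11.000 22.000 11.000
      vertex 18.778 18.778 11.000
    endloop
  endfacet
  facet normal -0.3827 0.9239 0.0000
    outer loop
      vertex 11.000 22.000 0.000
      vertex 3.222 18.778 0.000
      vertex 3.222 18.778 11.000
    endloop
  endfacet
  facet normal -0.3827 0.9239 0.0000
    outer loop
      vertex 11.000 22.000 0.000
      vertex 3.222 18.778 11.000
      vertex 11.000 22.000 11.000
    endloop
  endfacet
  facet normal -0.9239 0.3827 0.0000
    outer loop
      vertex 3.222 18.778 0.000
      vertex 0.000 11.000 0.000
      vertex 0.000 11.000 11.000
    endloop
  endfacet
  facet normal -0.9239 0.3827 0.0000
    outer loop
      vertex 3.222 18.778 0.000
      vertex 0.000 11.000 11.000
      vertex 3.222 18.778 11.000
    endloop
  endfacet
  facet normal -0.9239 -0.3827 0.0000
    outer loop
      vertex 0.000 11.000 0.000
      vertex 3.222 3.222 0.000
      vertex 3.222 3.222 11.000
    endloop
  endfacet
  facet normal -0.9239 -0.3827 0.0000
    outer loop
      vertex 0.000 11.000 0.000
      vertex 3.222 3.222 11.000
      vertex 0.000 11.000 11.000
    endloop
  endfacet
  facet normal -0.3827 -0.9239 0.0000
    outer loop
      vertex 3.222 3.222 0.000
      vertex 11.000 0.000 0.000
      vertex 11.000 0.000 11.000
    endloop
  endfacet
  facet normal -0.3827 -0.9239 0.0000
    outer loop
      vertex 3.222 3.222 0.000
      vertex 11.000 0.000 11.000
      vertex 3.222 3.222 11.000
    endloop
  endfacet
  facet normal 0.3827 -0.9239 0.0000
    outer loop
      vertex 11.000 0.000 0.000
      vertex 18.778 3.222 0.000
      vertex 18.778 3.222 11.000
    endloop
  endfacet
  facet normal 0.3827 -0.9239 0.0000
    outer loop
      vertex 11.000 0.000 0.000
      vertex 18.778 3.222 11.000
      vertex 11.000 0.000 11.000
    endloop
  endfacet
  facet normal 0.9239 -0.3827 0.0000
    outer loop
      vertex 18.778 3.222 0.000
      vertex 22.000 11.000 0.000
      vertex 22.000 11.000 11.000
    endloop
  endfacet
  facet normal 0.9239 -0.3827 0.0000
    outer loop
      vertex 18.778 3.222 0.000
      vertex 22.000 11.000 11.000
      vertex 18.778 3.222 11.000
    endloop
  endfacet
endsolid part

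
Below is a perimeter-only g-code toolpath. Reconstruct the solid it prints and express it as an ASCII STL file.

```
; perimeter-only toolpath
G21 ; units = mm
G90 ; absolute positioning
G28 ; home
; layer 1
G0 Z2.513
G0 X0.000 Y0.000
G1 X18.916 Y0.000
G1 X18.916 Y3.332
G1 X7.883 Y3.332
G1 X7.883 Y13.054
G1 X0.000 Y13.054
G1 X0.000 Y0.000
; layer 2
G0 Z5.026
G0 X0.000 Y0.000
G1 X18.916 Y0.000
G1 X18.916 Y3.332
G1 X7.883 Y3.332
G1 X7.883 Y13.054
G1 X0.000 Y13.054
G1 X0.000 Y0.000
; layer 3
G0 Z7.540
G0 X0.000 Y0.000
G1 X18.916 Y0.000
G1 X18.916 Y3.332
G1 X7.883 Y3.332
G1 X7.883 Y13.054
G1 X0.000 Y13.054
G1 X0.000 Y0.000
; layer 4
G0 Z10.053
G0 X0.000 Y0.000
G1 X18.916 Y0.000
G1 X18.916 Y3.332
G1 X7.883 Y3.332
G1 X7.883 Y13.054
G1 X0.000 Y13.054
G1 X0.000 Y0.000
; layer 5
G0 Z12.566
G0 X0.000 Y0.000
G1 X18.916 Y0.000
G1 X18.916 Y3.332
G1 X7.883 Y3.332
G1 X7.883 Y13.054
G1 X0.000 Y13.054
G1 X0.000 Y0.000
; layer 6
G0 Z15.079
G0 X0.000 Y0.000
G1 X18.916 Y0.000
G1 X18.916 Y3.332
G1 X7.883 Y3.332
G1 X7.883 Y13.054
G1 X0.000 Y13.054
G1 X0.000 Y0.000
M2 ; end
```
solid part
  facet normal 0.0000 0.0000 -1.0000
    outer loop
      vertex 18.916 3.332 0.000
      vertex 18.916 0.000 0.000
      vertex 0.000 0.000 0.000
    endloop
  endfacet
  facet normal 0.0000 0.0000 -1.0000
    outer loop
      vertex 7.883 3.332 0.000
      vertex 18.916 3.332 0.000
      vertex 0.000 0.000 0.000
    endloop
  endfacet
  facet normal 0.0000 0.0000 -1.0000
    outer loop
      vertex 7.883 13.054 0.000
      vertex 7.883 3.332 0.000
      vertex 0.000 0.000 0.000
    endloop
  endfacet
  facet normal 0.0000 0.0000 -1.0000
    outer loop
      vertex 0.000 13.054 0.000
      vertex 7.883 13.054 0.000
      vertex 0.000 0.000 0.000
    endloop
  endfacet
  facet normal 0.0000 0.0000 1.0000
    outer loop
      vertex 0.000 0.000 15.079
      vertex 18.916 0.000 15.079
      vertex 18.916 3.332 15.079
    endloop
  endfacet
  facet normal 0.0000 0.0000 1.0000
    outer loop
      vertex 0.000 0.000 15.079
      vertex 18.916 3.332 15.079
      vertex 7.883 3.332 15.079
    endloop
  endfacet
  facet normal 0.0000 0.0000 1.0000
    outer loop
      vertex 0.000 0.000 15.079
      vertex 7.883 3.332 15.079
      vertex 7.883 13.054 15.079
    endloop
  endfacet
  facet normal 0.0000 0.0000 1.0000
    outer loop
      vertex 0.000 0.000 15.079
      vertex 7.883 13.054 15.079
      vertex 0.000 13.054 15.079
    endloop
  endfacet
  facet normal 0.0000 -1.0000 0.0000
    outer loop
      vertex 0.000 0.000 0.000
      vertex 18.916 0.000 0.000
      vertex 18.916 0.000 15.079
    endloop
  endfacet
  facet normal 0.0000 -1.0000 0.0000
    outer loop
      vertex 0.000 0.000 0.000
      vertex 18.916 0.000 15.079
      vertex 0.000 0.000 15.079
    endloop
  endfacet
  facet normal 1.0000 0.0000 0.0000
    outer loop
      vertex 18.916 0.000 0.000
      vertex 18.916 3.332 0.000
      vertex 18.916 3.332 15.079
    endloop
  endfacet
  facet normal 1.0000 0.0000 0.0000
    outer loop
      vertex 18.916 0.000 0.000
      vertex 18.916 3.332 15.079
      vertex 18.916 0.000 15.079
    endloop
  endfacet
  facet normal 0.0000 1.0000 0.0000
    outer loop
      vertex 18.916 3.332 0.000
      vertex 7.883 3.332 0.000
      vertex 7.883 3.332 15.079
    endloop
  endfacet
  facet normal 0.0000 1.0000 0.0000
    outer loop
      vertex 18.916 3.332 0.000
      vertex 7.883 3.332 15.079
      vertex 18.916 3.332 15.079
    endloop
  endfacet
  facet normal 1.0000 0.0000 0.0000
    outer loop
      vertex 7.883 3.332 0.000
      vertex 7.883 13.054 0.000
      vertex 7.883 13.054 15.079
    endloop
  endfacet
  facet normal 1.0000 0.0000 0.0000
    outer loop
      vertex 7.883 3.332 0.000
      vertex 7.883 13.054 15.079
      vertex 7.883 3.332 15.079
    endloop
  endfacet
  facet normal 0.0000 1.0000 0.0000
    outer loop
      vertex 7.883 13.054 0.000
      vertex 0.000 13.054 0.000
      vertex 0.000 13.054 15.079
    endloop
  endfacet
  facet normal 0.0000 1.0000 0.0000
    outer loop
      vertex 7.883 13.054 0.000
      vertex 0.000 13.054 15.079
      vertex 7.883 13.054 15.079
    endloop
  endfacet
  facet normal -1.0000 0.0000 0.0000
    outer loop
      vertex 0.000 13.054 0.000
      vertex 0.000 0.000 0.000
      vertex 0.000 0.000 15.079
    endloop
  endfacet
  facet normal -1.0000 0.0000 0.0000
    outer loop
      vertex 0.000 13.054 0.000
      vertex 0.000 0.000 15.079
      vertex 0.000 13.054 15.079
    endloop
  endfacet
endsolid part

The G0 Z moves step by Δz≈2.513 mm. Every layer's G1 loop is the same polygon, so the solid is a straight extrusion of it from z=0 to z≈15.1. Closing with flat bottom and top caps and triangulating gives 20 facets — an L-shaped prism: outer 18.9 × 13.1 mm, arm thicknesses ≈ 3.33 mm (horizontal) and 7.88 mm (vertical), extruded 15.1 mm in z.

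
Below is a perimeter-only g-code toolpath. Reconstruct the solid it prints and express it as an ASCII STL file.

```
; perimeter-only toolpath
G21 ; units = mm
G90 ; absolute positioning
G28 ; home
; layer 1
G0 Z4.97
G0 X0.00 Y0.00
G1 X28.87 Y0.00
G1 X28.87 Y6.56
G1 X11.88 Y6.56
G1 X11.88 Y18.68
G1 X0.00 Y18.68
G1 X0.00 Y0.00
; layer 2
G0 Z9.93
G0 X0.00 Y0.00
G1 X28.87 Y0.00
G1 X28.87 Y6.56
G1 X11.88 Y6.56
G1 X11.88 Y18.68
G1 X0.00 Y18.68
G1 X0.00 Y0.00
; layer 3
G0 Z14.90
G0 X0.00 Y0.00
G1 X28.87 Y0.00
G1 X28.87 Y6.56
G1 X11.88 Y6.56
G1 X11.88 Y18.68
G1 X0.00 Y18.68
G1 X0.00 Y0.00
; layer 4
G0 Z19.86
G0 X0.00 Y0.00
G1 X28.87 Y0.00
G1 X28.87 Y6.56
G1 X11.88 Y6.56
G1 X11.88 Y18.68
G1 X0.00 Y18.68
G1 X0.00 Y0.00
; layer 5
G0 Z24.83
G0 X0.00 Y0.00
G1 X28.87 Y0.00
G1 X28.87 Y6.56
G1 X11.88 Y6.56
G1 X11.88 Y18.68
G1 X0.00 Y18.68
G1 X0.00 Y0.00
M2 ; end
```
solid part
  facet normal 0.0000 0.0000 -1.0000
    outer loop
      vertex 28.87 6.56 0.00
      vertex 28.87 0.00 0.00
      vertex 0.00 0.00 0.00
    endloop
  endfacet
  facet normal 0.0000 0.0000 -1.0000
    outer loop
      vertex 11.88 6.56 0.00
      vertex 28.87 6.56 0.00
      vertex 0.00 0.00 0.00
    endloop
  endfacet
  facet normal 0.0000 0.0000 -1.0000
    outer loop
      vertex 11.88 18.68 0.00
      vertex 11.88 6.56 0.00
      vertex 0.00 0.00 0.00
    endloop
  endfacet
  facet normal 0.0000 0.0000 -1.0000
    outer loop
      vertex 0.00 18.68 0.00
      vertex 11.88 18.68 0.00
      vertex 0.00 0.00 0.00
    endloop
  endfacet
  facet normal 0.0000 0.0000 1.0000
    outer loop
      vertex 0.00 0.00 24.83
      vertex 28.87 0.00 24.83
      vertex 28.87 6.56 24.83
    endloop
  endfacet
  facet normal 0.0000 0.0000 1.0000
    outer loop
      vertex 0.00 0.00 24.83
      vertex 28.87 6.56 24.83
      vertex 11.88 6.56 24.83
    endloop
  endfacet
  facet normal 0.0000 0.0000 1.0000
    outer loop
      vertex 0.00 0.00 24.83
      vertex 11.88 6.56 24.83
      vertex 11.88 18.68 24.83
    endloop
  endfacet
  facet normal 0.0000 0.0000 1.0000
    outer loop
      vertex 0.00 0.00 24.83
      vertex 11.88 18.68 24.83
      vertex 0.00 18.68 24.83
    endloop
  endfacet
  facet normal 0.0000 -1.0000 0.0000
    outer loop
      vertex 0.00 0.00 0.00
      vertex 28.87 0.00 0.00
      vertex 28.87 0.00 24.83
    endloop
  endfacet
  facet normal 0.0000 -1.0000 0.0000
    outer loop
      vertex 0.00 0.00 0.00
      vertex 28.87 0.00 24.83
      vertex 0.00 0.00 24.83
    endloop
  endfacet
  facet normal 1.0000 0.0000 0.0000
    outer loop
      vertex 28.87 0.00 0.00
      vertex 28.87 6.56 0.00
      vertex 28.87 6.56 24.83
    endloop
  endfacet
  facet normal 1.0000 0.0000 0.0000
    outer loop
      vertex 28.87 0.00 0.00
      vertex 28.87 6.56 24.83
      vertex 28.87 0.00 24.83
    endloop
  endfacet
  facet normal 0.0000 1.0000 0.0000
    outer loop
      vertex 28.87 6.56 0.00
      vertex 11.88 6.56 0.00
      vertex 11.88 6.56 24.83
    endloop
  endfacet
  facet normal 0.0000 1.0000 0.0000
    outer loop
      vertex 28.87 6.56 0.00
      vertex 11.88 6.56 24.83
      vertex 28.87 6.56 24.83
    endloop
  endfacet
  facet normal 1.0000 0.0000 0.0000
    outer loop
      vertex 11.88 6.56 0.00
      vertex 11.88 18.68 0.00
      vertex 11.88 18.68 24.83
    endloop
  endfacet
  facet normal 1.0000 0.0000 0.0000
    outer loop
      vertex 11.88 6.56 0.00
      vertex 11.88 18.68 24.83
      vertex 11.88 6.56 24.83
    endloop
  endfacet
  facet normal 0.0000 1.0000 0.0000
    outer loop
      vertex 11.88 18.68 0.00
      vertex 0.00 18.68 0.00
      vertex 0.00 18.68 24.83
    endloop
  endfacet
  facet normal 0.0000 1.0000 0.0000
    outer loop
      vertex 11.88 18.68 0.00
      vertex 0.00 18.68 24.83
      vertex 11.88 18.68 24.83
    endloop
  endfacet
  facet normal -1.0000 0.0000 0.0000
    outer loop
      vertex 0.00 18.68 0.00
      vertex 0.00 0.00 0.00
      vertex 0.00 0.00 24.83
    endloop
  endfacet
  facet normal -1.0000 0.0000 0.0000
    outer loop
      vertex 0.00 18.68 0.00
      vertex 0.00 0.00 24.83
      vertex 0.00 18.68 24.83
    endloop
  endfacet
endsolid part

The G0 Z moves step by Δz≈4.97 mm. Every layer's G1 loop is the same polygon, so the solid is a straight extrusion of it from z=0 to z≈24.8. Closing with flat bottom and top caps and triangulating gives 20 facets — an L-shaped prism: outer 28.9 × 18.7 mm, arm thicknesses ≈ 6.56 mm (horizontal) and 11.9 mm (vertical), extruded 24.8 mm in z.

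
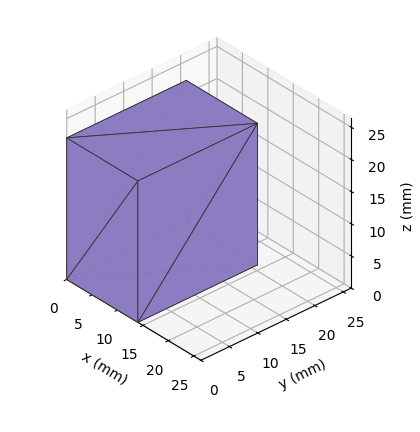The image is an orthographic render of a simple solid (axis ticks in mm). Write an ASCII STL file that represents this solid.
Reading the render: the shape is a rectangular box, roughly 14 × 21 mm footprint and 22 mm tall (dimensions read to the nearest mm from the axis ticks). For the STL, each face is triangulated and given an outward normal.

solid part
  facet normal 0.0000 0.0000 -1.0000
    outer loop
      vertex 14.0 21.0 0.0
      vertex 14.0 0.0 0.0
      vertex 0.0 0.0 0.0
    endloop
  endfacet
  facet normal 0.0000 0.0000 -1.0000
    outer loop
      vertex 0.0 21.0 0.0
      vertex 14.0 21.0 0.0
      vertex 0.0 0.0 0.0
    endloop
  endfacet
  facet normal 0.0000 0.0000 1.0000
    outer loop
      vertex 0.0 0.0 22.0
      vertex 14.0 0.0 22.0
      vertex 14.0 21.0 22.0
    endloop
  endfacet
  facet normal 0.0000 0.0000 1.0000
    outer loop
      vertex 0.0 0.0 22.0
      vertex 14.0 21.0 22.0
      vertex 0.0 21.0 22.0
    endloop
  endfacet
  facet normal 0.0000 -1.0000 0.0000
    outer loop
      vertex 0.0 0.0 0.0
      vertex 14.0 0.0 0.0
      vertex 14.0 0.0 22.0
    endloop
  endfacet
  facet normal 0.0000 -1.0000 0.0000
    outer loop
      vertex 0.0 0.0 0.0
      vertex 14.0 0.0 22.0
      vertex 0.0 0.0 22.0
    endloop
  endfacet
  facet normal 0.0000 1.0000 0.0000
    outer loop
      vertex 14.0 21.0 22.0
      vertex 14.0 21.0 0.0
      vertex 0.0 21.0 0.0
    endloop
  endfacet
  facet normal 0.0000 1.0000 0.0000
    outer loop
      vertex 0.0 21.0 22.0
      vertex 14.0 21.0 22.0
      vertex 0.0 21.0 0.0
    endloop
  endfacet
  facet normal -1.0000 0.0000 0.0000
    outer loop
      vertex 0.0 21.0 22.0
      vertex 0.0 21.0 0.0
      vertex 0.0 0.0 0.0
    endloop
  endfacet
  facet normal -1.0000 0.0000 0.0000
    outer loop
      vertex 0.0 0.0 22.0
      vertex 0.0 21.0 22.0
      vertex 0.0 0.0 0.0
    endloop
  endfacet
  facet normal 1.0000 0.0000 0.0000
    outer loop
      vertex 14.0 0.0 0.0
      vertex 14.0 21.0 0.0
      vertex 14.0 21.0 22.0
    endloop
  endfacet
  facet normal 1.0000 0.0000 0.0000
    outer loop
      vertex 14.0 0.0 0.0
      vertex 14.0 21.0 22.0
      vertex 14.0 0.0 22.0
    endloop
  endfacet
endsolid part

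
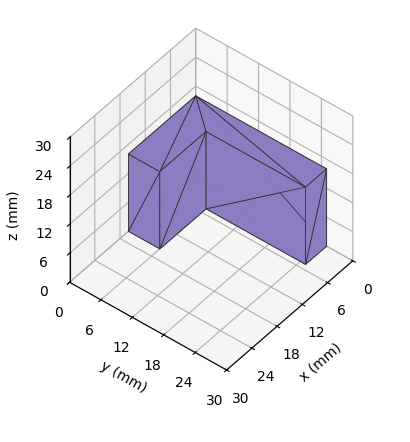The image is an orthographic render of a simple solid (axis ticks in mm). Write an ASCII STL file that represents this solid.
Reading the render: the shape is an L-shaped prism: outer 16 × 25 mm, arm thicknesses ≈ 6 mm (horizontal) and 5 mm (vertical), extruded 16 mm in z (dimensions read to the nearest mm from the axis ticks). For the STL, each face is triangulated and given an outward normal.

solid part
  facet normal 0.0000 0.0000 -1.0000
    outer loop
      vertex 16.0 6.0 0.0
      vertex 16.0 0.0 0.0
      vertex 0.0 0.0 0.0
    endloop
  endfacet
  facet normal 0.0000 0.0000 -1.0000
    outer loop
      vertex 5.0 6.0 0.0
      vertex 16.0 6.0 0.0
      vertex 0.0 0.0 0.0
    endloop
  endfacet
  facet normal 0.0000 0.0000 -1.0000
    outer loop
      vertex 5.0 25.0 0.0
      vertex 5.0 6.0 0.0
      vertex 0.0 0.0 0.0
    endloop
  endfacet
  facet normal 0.0000 0.0000 -1.0000
    outer loop
      vertex 0.0 25.0 0.0
      vertex 5.0 25.0 0.0
      vertex 0.0 0.0 0.0
    endloop
  endfacet
  facet normal 0.0000 0.0000 1.0000
    outer loop
      vertex 0.0 0.0 16.0
      vertex 16.0 0.0 16.0
      vertex 16.0 6.0 16.0
    endloop
  endfacet
  facet normal 0.0000 0.0000 1.0000
    outer loop
      vertex 0.0 0.0 16.0
      vertex 16.0 6.0 16.0
      vertex 5.0 6.0 16.0
    endloop
  endfacet
  facet normal 0.0000 0.0000 1.0000
    outer loop
      vertex 0.0 0.0 16.0
      vertex 5.0 6.0 16.0
      vertex 5.0 25.0 16.0
    endloop
  endfacet
  facet normal 0.0000 0.0000 1.0000
    outer loop
      vertex 0.0 0.0 16.0
      vertex 5.0 25.0 16.0
      vertex 0.0 25.0 16.0
    endloop
  endfacet
  facet normal 0.0000 -1.0000 0.0000
    outer loop
      vertex 0.0 0.0 0.0
      vertex 16.0 0.0 0.0
      vertex 16.0 0.0 16.0
    endloop
  endfacet
  facet normal 0.0000 -1.0000 0.0000
    outer loop
      vertex 0.0 0.0 0.0
      vertex 16.0 0.0 16.0
      vertex 0.0 0.0 16.0
    endloop
  endfacet
  facet normal 1.0000 0.0000 0.0000
    outer loop
      vertex 16.0 0.0 0.0
      vertex 16.0 6.0 0.0
      vertex 16.0 6.0 16.0
    endloop
  endfacet
  facet normal 1.0000 0.0000 0.0000
    outer loop
      vertex 16.0 0.0 0.0
      vertex 16.0 6.0 16.0
      vertex 16.0 0.0 16.0
    endloop
  endfacet
  facet normal 0.0000 1.0000 0.0000
    outer loop
      vertex 16.0 6.0 0.0
      vertex 5.0 6.0 0.0
      vertex 5.0 6.0 16.0
    endloop
  endfacet
  facet normal 0.0000 1.0000 0.0000
    outer loop
      vertex 16.0 6.0 0.0
      vertex 5.0 6.0 16.0
      vertex 16.0 6.0 16.0
    endloop
  endfacet
  facet normal 1.0000 0.0000 0.0000
    outer loop
      vertex 5.0 6.0 0.0
      vertex 5.0 25.0 0.0
      vertex 5.0 25.0 16.0
    endloop
  endfacet
  facet normal 1.0000 0.0000 0.0000
    outer loop
      vertex 5.0 6.0 0.0
      vertex 5.0 25.0 16.0
      vertex 5.0 6.0 16.0
    endloop
  endfacet
  facet normal 0.0000 1.0000 0.0000
    outer loop
      vertex 5.0 25.0 0.0
      vertex 0.0 25.0 0.0
      vertex 0.0 25.0 16.0
    endloop
  endfacet
  facet normal 0.0000 1.0000 0.0000
    outer loop
      vertex 5.0 25.0 0.0
      vertex 0.0 25.0 16.0
      vertex 5.0 25.0 16.0
    endloop
  endfacet
  facet normal -1.0000 0.0000 0.0000
    outer loop
      vertex 0.0 25.0 0.0
      vertex 0.0 0.0 0.0
      vertex 0.0 0.0 16.0
    endloop
  endfacet
  facet normal -1.0000 0.0000 0.0000
    outer loop
      vertex 0.0 25.0 0.0
      vertex 0.0 0.0 16.0
      vertex 0.0 25.0 16.0
    endloop
  endfacet
endsolid part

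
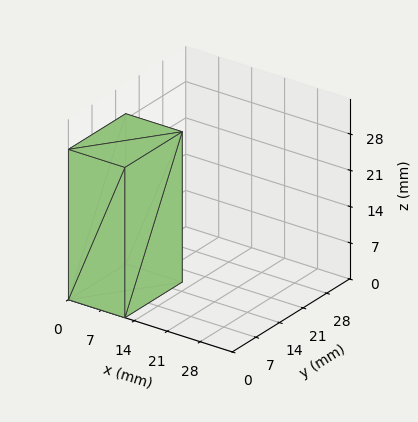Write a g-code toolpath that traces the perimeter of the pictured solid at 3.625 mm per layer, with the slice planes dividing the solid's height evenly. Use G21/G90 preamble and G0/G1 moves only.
Reading the render: the shape is a rectangular box, roughly 12 × 17 mm footprint and 29 mm tall (dimensions read to the nearest mm from the axis ticks). For the g-code, the solid's height is divided into equal slices at the stated Δz and each level perimeter traced with G1 moves after a G0 lift.

; perimeter-only toolpath
G21 ; units = mm
G90 ; absolute positioning
G28 ; home
; layer 1
G0 Z3.625
G0 X0.000 Y0.000
G1 X12.000 Y0.000
G1 X12.000 Y17.000
G1 X0.000 Y17.000
G1 X0.000 Y0.000
; layer 2
G0 Z7.250
G0 X0.000 Y0.000
G1 X12.000 Y0.000
G1 X12.000 Y17.000
G1 X0.000 Y17.000
G1 X0.000 Y0.000
; layer 3
G0 Z10.875
G0 X0.000 Y0.000
G1 X12.000 Y0.000
G1 X12.000 Y17.000
G1 X0.000 Y17.000
G1 X0.000 Y0.000
; layer 4
G0 Z14.500
G0 X0.000 Y0.000
G1 X12.000 Y0.000
G1 X12.000 Y17.000
G1 X0.000 Y17.000
G1 X0.000 Y0.000
; layer 5
G0 Z18.125
G0 X0.000 Y0.000
G1 X12.000 Y0.000
G1 X12.000 Y17.000
G1 X0.000 Y17.000
G1 X0.000 Y0.000
; layer 6
G0 Z21.750
G0 X0.000 Y0.000
G1 X12.000 Y0.000
G1 X12.000 Y17.000
G1 X0.000 Y17.000
G1 X0.000 Y0.000
; layer 7
G0 Z25.375
G0 X0.000 Y0.000
G1 X12.000 Y0.000
G1 X12.000 Y17.000
G1 X0.000 Y17.000
G1 X0.000 Y0.000
; layer 8
G0 Z29.000
G0 X0.000 Y0.000
G1 X12.000 Y0.000
G1 X12.000 Y17.000
G1 X0.000 Y17.000
G1 X0.000 Y0.000
M2 ; end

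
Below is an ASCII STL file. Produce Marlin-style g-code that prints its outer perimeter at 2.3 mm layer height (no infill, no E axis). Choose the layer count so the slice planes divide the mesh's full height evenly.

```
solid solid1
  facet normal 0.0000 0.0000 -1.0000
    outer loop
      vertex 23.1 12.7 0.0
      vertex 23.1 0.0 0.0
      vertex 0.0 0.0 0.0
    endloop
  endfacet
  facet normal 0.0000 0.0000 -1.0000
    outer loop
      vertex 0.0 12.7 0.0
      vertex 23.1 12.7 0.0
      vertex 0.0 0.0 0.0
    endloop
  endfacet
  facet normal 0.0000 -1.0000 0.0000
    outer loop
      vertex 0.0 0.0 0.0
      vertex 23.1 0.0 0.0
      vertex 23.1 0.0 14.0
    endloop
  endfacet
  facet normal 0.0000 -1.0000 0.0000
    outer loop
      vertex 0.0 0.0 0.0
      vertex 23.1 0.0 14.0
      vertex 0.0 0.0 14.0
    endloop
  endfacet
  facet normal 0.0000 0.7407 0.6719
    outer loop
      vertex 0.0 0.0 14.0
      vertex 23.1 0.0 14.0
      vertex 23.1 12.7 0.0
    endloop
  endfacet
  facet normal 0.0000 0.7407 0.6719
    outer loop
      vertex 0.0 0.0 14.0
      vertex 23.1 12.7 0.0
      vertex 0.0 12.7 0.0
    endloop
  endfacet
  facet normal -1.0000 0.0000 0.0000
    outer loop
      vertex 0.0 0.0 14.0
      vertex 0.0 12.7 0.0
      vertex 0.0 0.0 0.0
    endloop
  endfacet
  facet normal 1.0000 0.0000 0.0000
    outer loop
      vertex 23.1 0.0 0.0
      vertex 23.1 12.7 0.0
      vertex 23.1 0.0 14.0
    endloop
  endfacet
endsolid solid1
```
; perimeter-only toolpath
G21 ; units = mm
G90 ; absolute positioning
G28 ; home
; layer 1
G0 Z2.3
G0 X0.0 Y0.0
G1 X23.1 Y0.0
G1 X23.1 Y10.6
G1 X0.0 Y10.6
G1 X0.0 Y0.0
; layer 2
G0 Z4.7
G0 X0.0 Y0.0
G1 X23.1 Y0.0
G1 X23.1 Y8.5
G1 X0.0 Y8.5
G1 X0.0 Y0.0
; layer 3
G0 Z7.0
G0 X0.0 Y0.0
G1 X23.1 Y0.0
G1 X23.1 Y6.3
G1 X0.0 Y6.3
G1 X0.0 Y0.0
; layer 4
G0 Z9.3
G0 X0.0 Y0.0
G1 X23.1 Y0.0
G1 X23.1 Y4.2
G1 X0.0 Y4.2
G1 X0.0 Y0.0
; layer 5
G0 Z11.7
G0 X0.0 Y0.0
G1 X23.1 Y0.0
G1 X23.1 Y2.1
G1 X0.0 Y2.1
G1 X0.0 Y0.0
M2 ; end

The solid is a wedge (ramp): 23.1 × 12.7 mm base, rising to 14 mm along the y=0 edge and sloping linearly to z=0 at y=12.7. Slicing at Δz = 2.3 mm — 6 equal slices spanning the solid's height, so layer i sits at z = i·h/6 — gives 5 non-empty perimeters. Each is a 4-segment closed polygon; G0 lifts to the layer z and rapids to the start vertex, then G1 traces the edges. The cross-section shrinks linearly with z (the slice at the apex is degenerate and omitted).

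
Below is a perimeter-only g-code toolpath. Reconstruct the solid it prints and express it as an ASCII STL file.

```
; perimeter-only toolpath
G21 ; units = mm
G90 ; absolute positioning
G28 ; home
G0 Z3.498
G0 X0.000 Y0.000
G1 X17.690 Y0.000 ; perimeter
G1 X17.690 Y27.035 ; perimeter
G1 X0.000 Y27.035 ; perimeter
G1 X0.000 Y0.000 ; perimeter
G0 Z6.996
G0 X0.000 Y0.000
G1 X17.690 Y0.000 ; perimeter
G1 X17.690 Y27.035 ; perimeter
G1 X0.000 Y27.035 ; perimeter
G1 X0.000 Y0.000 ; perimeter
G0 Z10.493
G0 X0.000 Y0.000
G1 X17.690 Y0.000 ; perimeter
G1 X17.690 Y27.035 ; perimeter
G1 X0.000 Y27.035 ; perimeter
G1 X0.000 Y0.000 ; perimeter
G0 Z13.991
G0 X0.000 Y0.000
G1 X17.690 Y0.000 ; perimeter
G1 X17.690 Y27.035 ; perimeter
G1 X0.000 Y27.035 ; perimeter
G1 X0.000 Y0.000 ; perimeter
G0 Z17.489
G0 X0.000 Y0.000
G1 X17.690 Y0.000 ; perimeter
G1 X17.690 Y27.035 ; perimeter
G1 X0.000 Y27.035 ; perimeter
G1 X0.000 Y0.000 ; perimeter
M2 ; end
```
solid part
  facet normal 0.0000 0.0000 -1.0000
    outer loop
      vertex 17.690 27.035 0.000
      vertex 17.690 0.000 0.000
      vertex 0.000 0.000 0.000
    endloop
  endfacet
  facet normal 0.0000 0.0000 -1.0000
    outer loop
      vertex 0.000 27.035 0.000
      vertex 17.690 27.035 0.000
      vertex 0.000 0.000 0.000
    endloop
  endfacet
  facet normal 0.0000 0.0000 1.0000
    outer loop
      vertex 0.000 0.000 17.489
      vertex 17.690 0.000 17.489
      vertex 17.690 27.035 17.489
    endloop
  endfacet
  facet normal 0.0000 0.0000 1.0000
    outer loop
      vertex 0.000 0.000 17.489
      vertex 17.690 27.035 17.489
      vertex 0.000 27.035 17.489
    endloop
  endfacet
  facet normal 0.0000 -1.0000 0.0000
    outer loop
      vertex 0.000 0.000 0.000
      vertex 17.690 0.000 0.000
      vertex 17.690 0.000 17.489
    endloop
  endfacet
  facet normal 0.0000 -1.0000 0.0000
    outer loop
      vertex 0.000 0.000 0.000
      vertex 17.690 0.000 17.489
      vertex 0.000 0.000 17.489
    endloop
  endfacet
  facet normal 0.0000 1.0000 0.0000
    outer loop
      vertex 17.690 27.035 17.489
      vertex 17.690 27.035 0.000
      vertex 0.000 27.035 0.000
    endloop
  endfacet
  facet normal 0.0000 1.0000 0.0000
    outer loop
      vertex 0.000 27.035 17.489
      vertex 17.690 27.035 17.489
      vertex 0.000 27.035 0.000
    endloop
  endfacet
  facet normal -1.0000 0.0000 0.0000
    outer loop
      vertex 0.000 27.035 17.489
      vertex 0.000 27.035 0.000
      vertex 0.000 0.000 0.000
    endloop
  endfacet
  facet normal -1.0000 0.0000 0.0000
    outer loop
      vertex 0.000 0.000 17.489
      vertex 0.000 27.035 17.489
      vertex 0.000 0.000 0.000
    endloop
  endfacet
  facet normal 1.0000 0.0000 0.0000
    outer loop
      vertex 17.690 0.000 0.000
      vertex 17.690 27.035 0.000
      vertex 17.690 27.035 17.489
    endloop
  endfacet
  facet normal 1.0000 0.0000 0.0000
    outer loop
      vertex 17.690 0.000 0.000
      vertex 17.690 27.035 17.489
      vertex 17.690 0.000 17.489
    endloop
  endfacet
endsolid part

The G0 Z moves step by Δz≈3.498 mm. Every layer's G1 loop is the same polygon, so the solid is a straight extrusion of it from z=0 to z≈17.5. Closing with flat bottom and top caps and triangulating gives 12 facets — a rectangular box, roughly 17.7 × 27 mm footprint and 17.5 mm tall.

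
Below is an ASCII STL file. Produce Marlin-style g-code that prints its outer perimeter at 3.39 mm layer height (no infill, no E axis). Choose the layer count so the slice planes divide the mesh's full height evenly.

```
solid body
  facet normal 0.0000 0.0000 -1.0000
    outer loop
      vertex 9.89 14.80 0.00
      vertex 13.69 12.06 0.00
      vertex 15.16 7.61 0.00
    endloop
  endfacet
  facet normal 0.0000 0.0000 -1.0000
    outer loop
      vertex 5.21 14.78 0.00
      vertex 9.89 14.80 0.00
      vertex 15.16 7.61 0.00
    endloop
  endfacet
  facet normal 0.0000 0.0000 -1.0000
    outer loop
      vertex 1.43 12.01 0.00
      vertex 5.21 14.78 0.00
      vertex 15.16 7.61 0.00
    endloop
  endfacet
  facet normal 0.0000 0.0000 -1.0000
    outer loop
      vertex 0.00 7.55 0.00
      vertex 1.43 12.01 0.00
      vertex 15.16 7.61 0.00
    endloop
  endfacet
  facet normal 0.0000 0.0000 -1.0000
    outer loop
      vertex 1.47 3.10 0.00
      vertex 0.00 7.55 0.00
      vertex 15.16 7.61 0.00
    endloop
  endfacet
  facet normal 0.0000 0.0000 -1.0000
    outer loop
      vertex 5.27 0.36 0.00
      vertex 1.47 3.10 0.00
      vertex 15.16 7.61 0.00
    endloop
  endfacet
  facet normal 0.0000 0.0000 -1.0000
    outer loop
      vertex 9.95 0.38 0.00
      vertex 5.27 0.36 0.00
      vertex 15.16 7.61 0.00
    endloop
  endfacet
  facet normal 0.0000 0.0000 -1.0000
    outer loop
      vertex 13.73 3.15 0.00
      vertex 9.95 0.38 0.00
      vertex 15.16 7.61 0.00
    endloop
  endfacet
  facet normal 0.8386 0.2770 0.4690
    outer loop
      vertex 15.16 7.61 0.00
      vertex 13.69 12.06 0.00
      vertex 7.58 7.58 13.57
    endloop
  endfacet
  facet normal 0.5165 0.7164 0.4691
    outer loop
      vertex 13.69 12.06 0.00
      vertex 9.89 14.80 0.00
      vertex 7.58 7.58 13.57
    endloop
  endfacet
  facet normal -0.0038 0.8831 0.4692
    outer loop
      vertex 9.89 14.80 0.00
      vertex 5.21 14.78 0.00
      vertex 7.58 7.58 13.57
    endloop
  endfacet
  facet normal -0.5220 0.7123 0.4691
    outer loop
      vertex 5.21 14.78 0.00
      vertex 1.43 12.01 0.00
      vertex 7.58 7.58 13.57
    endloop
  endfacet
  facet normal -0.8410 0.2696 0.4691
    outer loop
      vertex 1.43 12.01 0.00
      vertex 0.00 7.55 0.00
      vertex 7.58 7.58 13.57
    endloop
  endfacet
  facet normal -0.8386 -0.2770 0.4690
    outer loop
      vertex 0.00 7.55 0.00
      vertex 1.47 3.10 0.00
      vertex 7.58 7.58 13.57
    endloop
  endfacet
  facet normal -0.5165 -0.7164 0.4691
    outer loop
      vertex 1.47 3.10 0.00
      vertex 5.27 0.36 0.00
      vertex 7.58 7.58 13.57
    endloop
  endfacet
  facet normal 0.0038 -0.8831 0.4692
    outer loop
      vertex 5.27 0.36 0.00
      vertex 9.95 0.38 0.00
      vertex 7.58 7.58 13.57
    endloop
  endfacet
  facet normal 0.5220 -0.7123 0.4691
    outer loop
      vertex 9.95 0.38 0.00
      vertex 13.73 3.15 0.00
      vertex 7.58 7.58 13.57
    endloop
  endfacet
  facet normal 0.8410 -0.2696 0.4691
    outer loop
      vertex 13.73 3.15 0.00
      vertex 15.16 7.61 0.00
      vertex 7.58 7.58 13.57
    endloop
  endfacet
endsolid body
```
; perimeter-only toolpath
G21 ; units = mm
G90 ; absolute positioning
G28 ; home
; layer 1
G0 Z3.39
G0 X13.27 Y7.60
G1 X12.16 Y10.94
G1 X9.31 Y13.00
G1 X5.80 Y12.98
G1 X2.97 Y10.90
G1 X1.90 Y7.56
G1 X3.00 Y4.22
G1 X5.85 Y2.17
G1 X9.36 Y2.18
G1 X12.19 Y4.26
G1 X13.27 Y7.60
; layer 2
G0 Z6.79
G0 X11.37 Y7.60
G1 X10.63 Y9.82
G1 X8.73 Y11.19
G1 X6.39 Y11.18
G1 X4.50 Y9.79
G1 X3.79 Y7.56
G1 X4.53 Y5.34
G1 X6.42 Y3.97
G1 X8.77 Y3.98
G1 X10.66 Y5.37
G1 X11.37 Y7.60
; layer 3
G0 Z10.18
G0 X9.48 Y7.59
G1 X9.11 Y8.70
G1 X8.16 Y9.39
G1 X6.99 Y9.38
G1 X6.04 Y8.69
G1 X5.69 Y7.57
G1 X6.05 Y6.46
G1 X7.00 Y5.78
G1 X8.17 Y5.78
G1 X9.12 Y6.47
G1 X9.48 Y7.59
M2 ; end

The solid is a regular 10-sided pyramid, base circumscribed radius ≈ 7.58 mm, apex at z ≈ 13.6 mm. Slicing at Δz = 3.39 mm — 4 equal slices spanning the solid's height, so layer i sits at z = i·h/4 — gives 3 non-empty perimeters. Each is a 10-segment closed polygon; G0 lifts to the layer z and rapids to the start vertex, then G1 traces the edges. The cross-section shrinks linearly with z (the slice at the apex is degenerate and omitted).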